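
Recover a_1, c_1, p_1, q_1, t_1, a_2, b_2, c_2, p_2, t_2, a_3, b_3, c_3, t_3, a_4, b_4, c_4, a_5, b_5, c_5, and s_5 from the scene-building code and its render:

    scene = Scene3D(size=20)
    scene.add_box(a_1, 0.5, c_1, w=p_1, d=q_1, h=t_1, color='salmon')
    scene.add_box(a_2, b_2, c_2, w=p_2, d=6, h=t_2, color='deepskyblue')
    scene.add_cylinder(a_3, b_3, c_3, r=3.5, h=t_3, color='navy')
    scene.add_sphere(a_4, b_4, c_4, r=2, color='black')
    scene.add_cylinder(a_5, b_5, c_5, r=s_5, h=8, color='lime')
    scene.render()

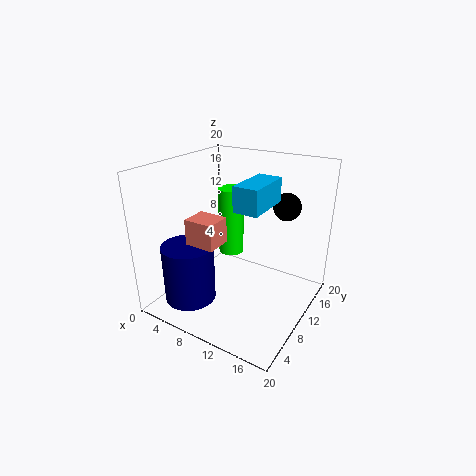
a_1 = 9
c_1 = 13
p_1 = 3.5
q_1 = 3
t_1 = 3
a_2 = 13
b_2 = 4
c_2 = 16.5
p_2 = 3
t_2 = 3
a_3 = 5.5
b_3 = 4.5
c_3 = 2
t_3 = 8
a_4 = 14.5
b_4 = 16
c_4 = 13.5
a_5 = 11.5
b_5 = 6
c_5 = 10.5
s_5 = 1.5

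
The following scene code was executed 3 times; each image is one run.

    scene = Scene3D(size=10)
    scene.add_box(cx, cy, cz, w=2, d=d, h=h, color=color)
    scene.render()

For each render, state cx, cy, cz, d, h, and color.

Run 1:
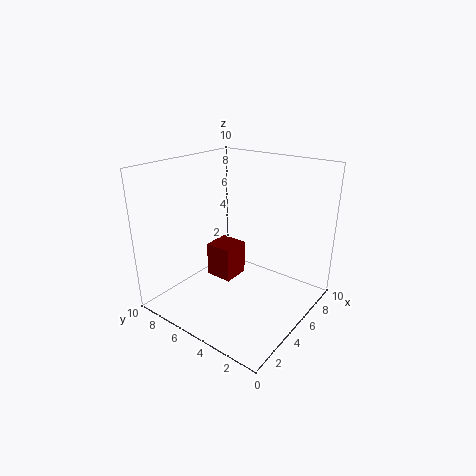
cx = 4.5; cy = 5.5; cz = 1.5; d = 2; h = 2.5; color = 'maroon'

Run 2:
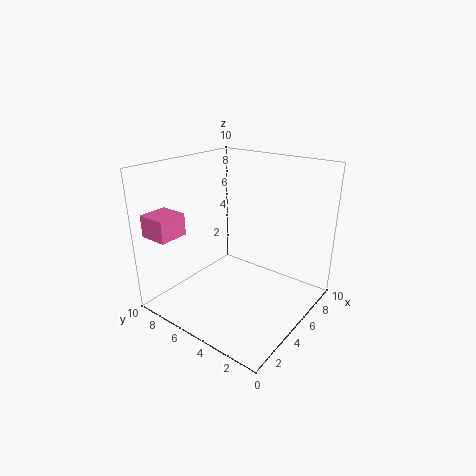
cx = 0.5; cy = 7.5; cz = 5.5; d = 2; h = 1.5; color = 'hotpink'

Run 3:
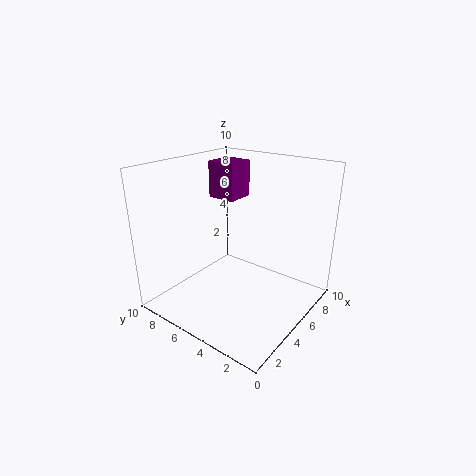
cx = 5; cy = 5.5; cz = 7.5; d = 2; h = 2.5; color = 'purple'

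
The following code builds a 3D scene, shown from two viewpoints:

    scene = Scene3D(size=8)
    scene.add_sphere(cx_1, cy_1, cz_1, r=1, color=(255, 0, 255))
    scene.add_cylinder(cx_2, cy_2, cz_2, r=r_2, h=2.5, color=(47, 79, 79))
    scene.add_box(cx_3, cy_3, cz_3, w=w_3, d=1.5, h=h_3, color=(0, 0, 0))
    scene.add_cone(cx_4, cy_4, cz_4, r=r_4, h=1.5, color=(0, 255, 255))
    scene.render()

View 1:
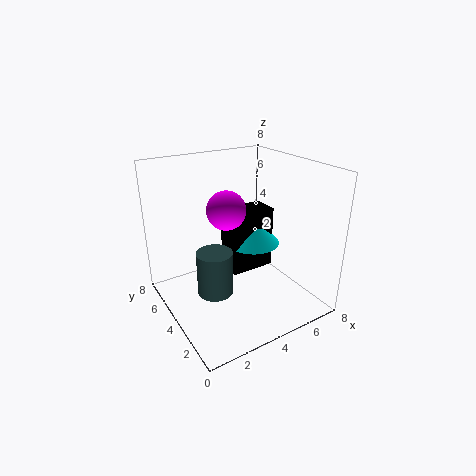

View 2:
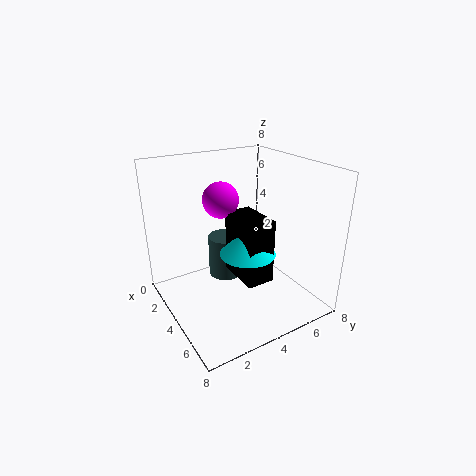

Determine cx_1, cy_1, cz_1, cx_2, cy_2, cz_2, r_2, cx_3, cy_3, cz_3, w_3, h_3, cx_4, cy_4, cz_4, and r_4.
cx_1 = 3, cy_1 = 3.5, cz_1 = 6, cx_2 = 2.5, cy_2 = 4, cz_2 = 1, r_2 = 1, cx_3 = 3.5, cy_3 = 3.5, cz_3 = 2, w_3 = 2.5, h_3 = 3.5, cx_4 = 5, cy_4 = 4, cz_4 = 3.5, r_4 = 1.5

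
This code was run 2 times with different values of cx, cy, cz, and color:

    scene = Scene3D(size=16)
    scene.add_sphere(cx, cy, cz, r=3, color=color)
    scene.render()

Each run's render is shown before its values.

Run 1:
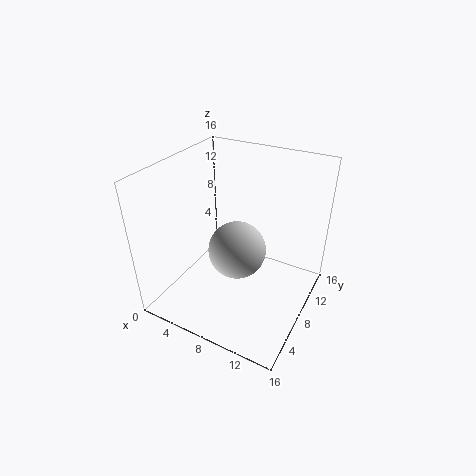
cx = 9, cy = 6, cz = 8, color = 'lightgray'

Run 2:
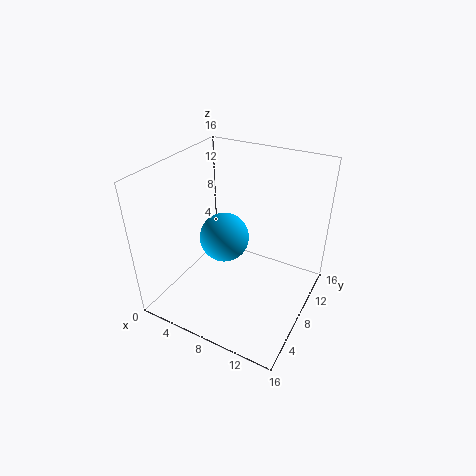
cx = 5, cy = 10, cz = 6, color = 'deepskyblue'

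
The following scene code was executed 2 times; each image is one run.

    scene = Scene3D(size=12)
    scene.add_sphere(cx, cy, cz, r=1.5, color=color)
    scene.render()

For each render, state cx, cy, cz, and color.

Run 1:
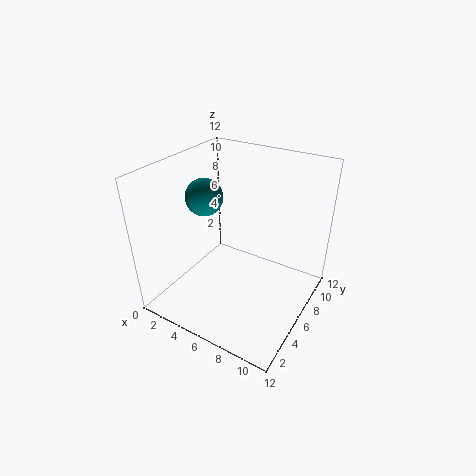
cx = 3.5, cy = 5, cz = 9.5, color = 'teal'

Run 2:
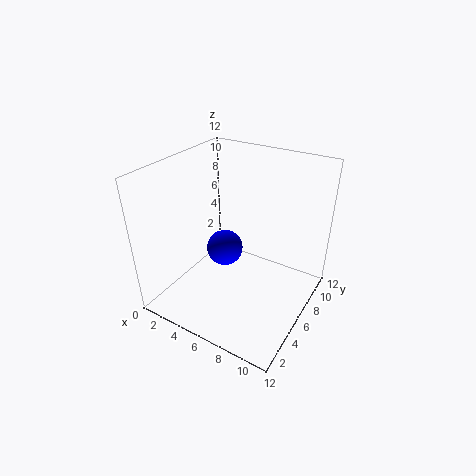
cx = 5, cy = 5.5, cz = 5, color = 'blue'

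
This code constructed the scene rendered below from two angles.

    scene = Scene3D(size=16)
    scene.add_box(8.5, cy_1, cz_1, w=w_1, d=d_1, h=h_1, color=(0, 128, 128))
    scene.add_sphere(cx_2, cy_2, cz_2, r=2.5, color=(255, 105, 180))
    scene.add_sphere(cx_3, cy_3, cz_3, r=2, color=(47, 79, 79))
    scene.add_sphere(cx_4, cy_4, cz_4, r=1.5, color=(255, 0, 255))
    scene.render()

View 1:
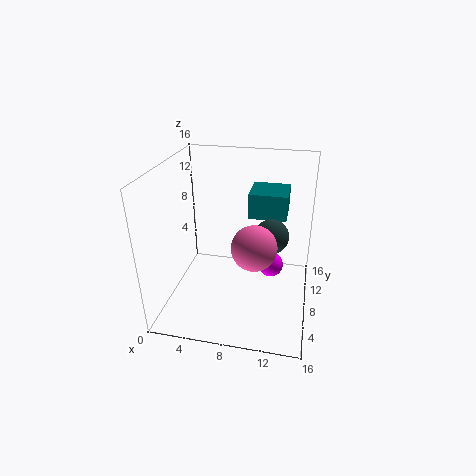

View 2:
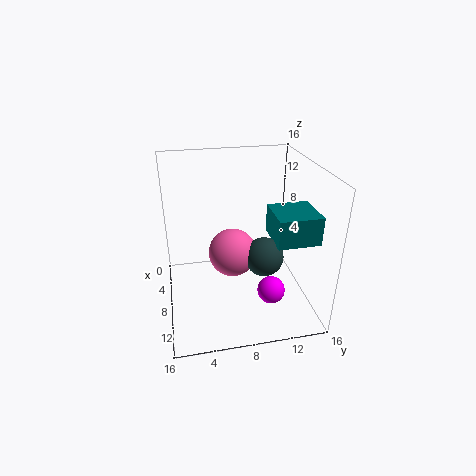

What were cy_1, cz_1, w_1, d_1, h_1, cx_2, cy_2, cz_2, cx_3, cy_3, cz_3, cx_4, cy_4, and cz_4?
cy_1 = 11
cz_1 = 9
w_1 = 4.5
d_1 = 4.5
h_1 = 3
cx_2 = 10
cy_2 = 7
cz_2 = 7.5
cx_3 = 11.5
cy_3 = 10
cz_3 = 7.5
cx_4 = 11.5
cy_4 = 11
cz_4 = 3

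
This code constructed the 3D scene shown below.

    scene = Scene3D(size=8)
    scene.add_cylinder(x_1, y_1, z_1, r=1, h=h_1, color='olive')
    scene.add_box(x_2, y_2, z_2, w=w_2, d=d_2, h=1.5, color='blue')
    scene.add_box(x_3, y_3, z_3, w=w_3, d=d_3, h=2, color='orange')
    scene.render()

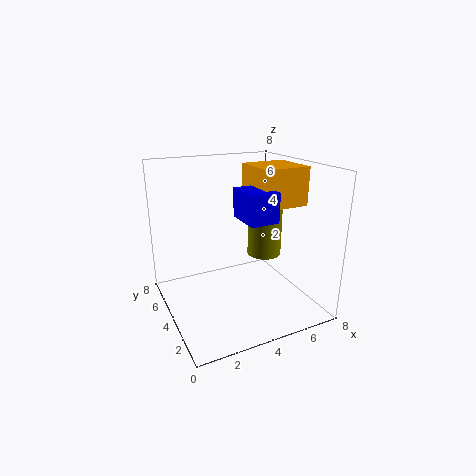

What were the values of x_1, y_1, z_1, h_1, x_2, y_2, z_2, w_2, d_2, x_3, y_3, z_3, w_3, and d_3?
x_1 = 6
y_1 = 4.5
z_1 = 2.5
h_1 = 3
x_2 = 3.5
y_2 = 1.5
z_2 = 5.5
w_2 = 1.5
d_2 = 2
x_3 = 4.5
y_3 = 2
z_3 = 6
w_3 = 2.5
d_3 = 2.5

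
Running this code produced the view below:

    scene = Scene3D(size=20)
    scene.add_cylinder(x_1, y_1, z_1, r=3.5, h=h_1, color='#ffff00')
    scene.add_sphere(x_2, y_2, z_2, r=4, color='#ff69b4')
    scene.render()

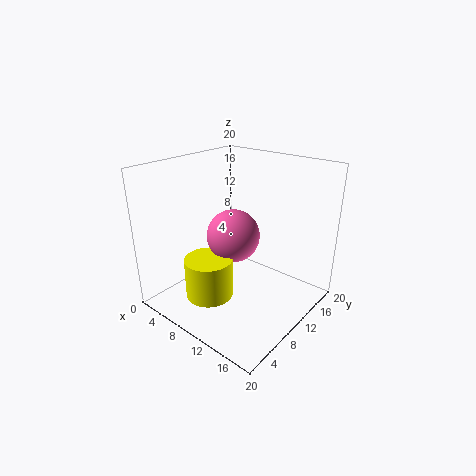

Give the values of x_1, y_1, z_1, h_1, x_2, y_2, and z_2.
x_1 = 6.5; y_1 = 7.5; z_1 = 0.5; h_1 = 6; x_2 = 7; y_2 = 12.5; z_2 = 8.5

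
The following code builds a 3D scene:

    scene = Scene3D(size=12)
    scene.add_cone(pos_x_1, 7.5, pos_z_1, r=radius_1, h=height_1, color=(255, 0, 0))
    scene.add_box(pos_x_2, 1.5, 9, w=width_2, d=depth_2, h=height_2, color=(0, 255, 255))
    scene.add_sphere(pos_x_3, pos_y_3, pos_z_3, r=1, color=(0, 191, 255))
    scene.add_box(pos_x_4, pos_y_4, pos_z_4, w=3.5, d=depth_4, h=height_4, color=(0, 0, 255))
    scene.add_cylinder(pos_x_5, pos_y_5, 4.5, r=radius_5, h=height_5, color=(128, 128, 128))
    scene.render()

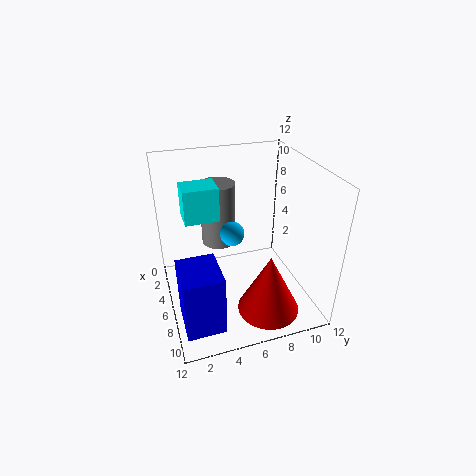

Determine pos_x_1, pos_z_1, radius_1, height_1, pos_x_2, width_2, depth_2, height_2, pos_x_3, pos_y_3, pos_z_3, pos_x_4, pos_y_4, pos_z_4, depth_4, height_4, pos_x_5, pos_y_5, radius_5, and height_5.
pos_x_1 = 9.5
pos_z_1 = 1
radius_1 = 2.5
height_1 = 5
pos_x_2 = 6
width_2 = 2
depth_2 = 2.5
height_2 = 2.5
pos_x_3 = 6
pos_y_3 = 5.5
pos_z_3 = 6.5
pos_x_4 = 7.5
pos_y_4 = 0.5
pos_z_4 = 1
depth_4 = 3
height_4 = 5
pos_x_5 = 3.5
pos_y_5 = 5
radius_5 = 1.5
height_5 = 5.5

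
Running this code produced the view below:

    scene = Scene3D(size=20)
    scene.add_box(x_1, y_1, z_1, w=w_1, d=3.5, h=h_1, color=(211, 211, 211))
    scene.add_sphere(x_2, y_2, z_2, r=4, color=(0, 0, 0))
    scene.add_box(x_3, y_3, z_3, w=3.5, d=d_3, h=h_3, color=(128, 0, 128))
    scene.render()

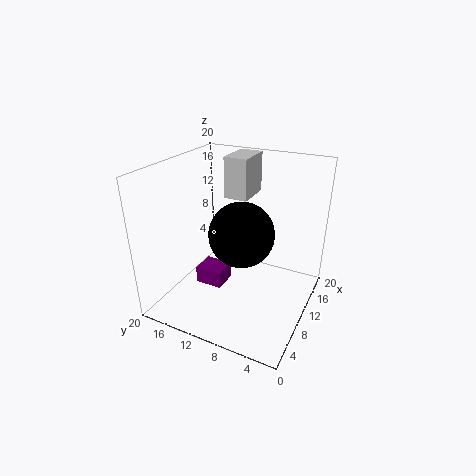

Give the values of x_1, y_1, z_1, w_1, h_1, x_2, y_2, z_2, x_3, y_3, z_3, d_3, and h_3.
x_1 = 13.5
y_1 = 10.5
z_1 = 14
w_1 = 5.5
h_1 = 6
x_2 = 6
y_2 = 7.5
z_2 = 13
x_3 = 8
y_3 = 12
z_3 = 2
d_3 = 4
h_3 = 2.5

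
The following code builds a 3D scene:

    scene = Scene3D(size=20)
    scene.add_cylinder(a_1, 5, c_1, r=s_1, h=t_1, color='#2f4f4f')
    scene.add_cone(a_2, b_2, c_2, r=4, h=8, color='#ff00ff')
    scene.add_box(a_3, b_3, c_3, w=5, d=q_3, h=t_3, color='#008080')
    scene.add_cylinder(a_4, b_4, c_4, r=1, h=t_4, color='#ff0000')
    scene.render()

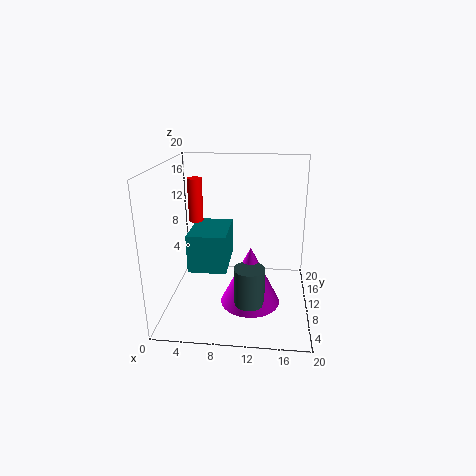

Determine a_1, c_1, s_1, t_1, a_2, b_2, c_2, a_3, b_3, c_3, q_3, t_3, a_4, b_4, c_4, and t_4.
a_1 = 12, c_1 = 3, s_1 = 2, t_1 = 5, a_2 = 12, b_2 = 7, c_2 = 2, a_3 = 4, b_3 = 5, c_3 = 7, q_3 = 7, t_3 = 5, a_4 = 4, b_4 = 11, c_4 = 12, t_4 = 6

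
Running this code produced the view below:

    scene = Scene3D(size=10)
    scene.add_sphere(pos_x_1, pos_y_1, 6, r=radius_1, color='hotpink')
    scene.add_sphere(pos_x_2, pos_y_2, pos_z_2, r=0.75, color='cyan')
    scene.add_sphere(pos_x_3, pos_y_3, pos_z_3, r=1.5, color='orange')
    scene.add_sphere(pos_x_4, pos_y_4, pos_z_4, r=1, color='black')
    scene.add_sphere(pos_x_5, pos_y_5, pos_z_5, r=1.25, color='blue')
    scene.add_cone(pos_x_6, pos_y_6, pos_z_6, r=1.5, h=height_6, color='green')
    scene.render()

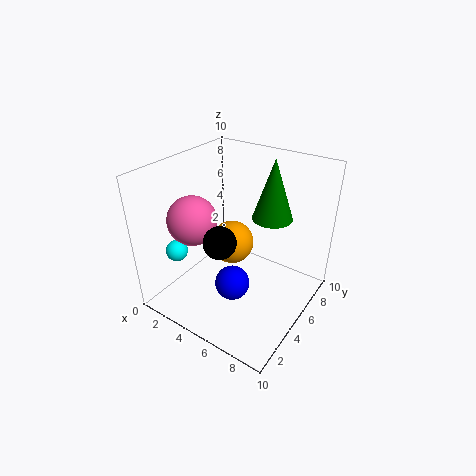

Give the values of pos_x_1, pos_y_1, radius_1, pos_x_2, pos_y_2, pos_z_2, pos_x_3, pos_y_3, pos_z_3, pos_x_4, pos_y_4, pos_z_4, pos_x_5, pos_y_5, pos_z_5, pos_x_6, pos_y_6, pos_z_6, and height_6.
pos_x_1 = 2, pos_y_1 = 3.75, radius_1 = 1.75, pos_x_2 = 1.75, pos_y_2 = 2.25, pos_z_2 = 4.25, pos_x_3 = 4.5, pos_y_3 = 5, pos_z_3 = 4.5, pos_x_4 = 5.75, pos_y_4 = 2, pos_z_4 = 6.5, pos_x_5 = 5, pos_y_5 = 4.25, pos_z_5 = 1.5, pos_x_6 = 6, pos_y_6 = 8, pos_z_6 = 5.5, height_6 = 4.5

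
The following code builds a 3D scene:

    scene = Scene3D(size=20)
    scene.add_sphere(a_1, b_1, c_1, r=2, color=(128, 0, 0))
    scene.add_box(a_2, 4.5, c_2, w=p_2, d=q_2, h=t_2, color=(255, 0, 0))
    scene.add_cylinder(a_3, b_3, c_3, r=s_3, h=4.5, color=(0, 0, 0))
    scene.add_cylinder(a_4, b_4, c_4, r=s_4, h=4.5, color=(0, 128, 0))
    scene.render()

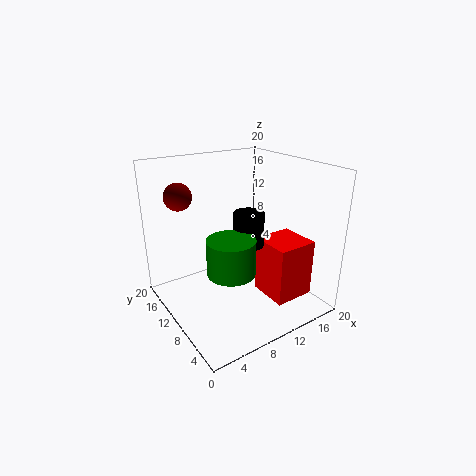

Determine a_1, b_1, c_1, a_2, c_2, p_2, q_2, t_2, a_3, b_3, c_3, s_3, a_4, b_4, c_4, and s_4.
a_1 = 4.5; b_1 = 17; c_1 = 15; a_2 = 13.5; c_2 = 0.5; p_2 = 6; q_2 = 6; t_2 = 8.5; a_3 = 10; b_3 = 7.5; c_3 = 10; s_3 = 2; a_4 = 6; b_4 = 5.5; c_4 = 8; s_4 = 3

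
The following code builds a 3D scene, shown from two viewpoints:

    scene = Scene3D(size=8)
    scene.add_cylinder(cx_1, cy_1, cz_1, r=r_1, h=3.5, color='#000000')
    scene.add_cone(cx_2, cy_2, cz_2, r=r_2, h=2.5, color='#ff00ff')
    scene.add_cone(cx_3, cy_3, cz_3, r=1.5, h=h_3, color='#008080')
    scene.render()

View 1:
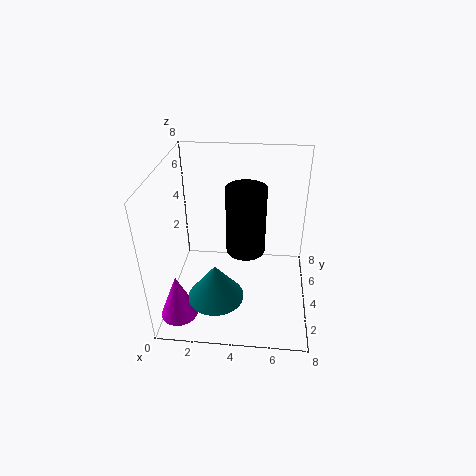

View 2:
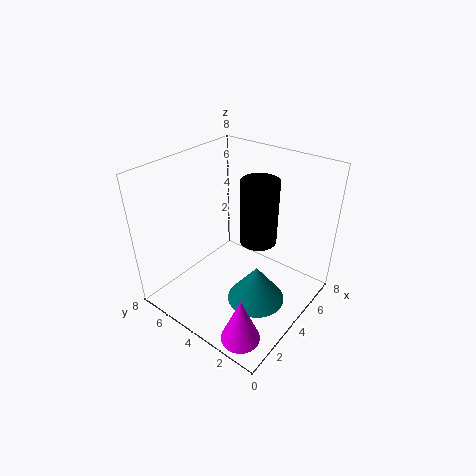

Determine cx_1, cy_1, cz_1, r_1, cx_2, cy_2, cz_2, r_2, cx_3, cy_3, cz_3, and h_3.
cx_1 = 4.5, cy_1 = 3, cz_1 = 4, r_1 = 1, cx_2 = 1, cy_2 = 1.5, cz_2 = 0.5, r_2 = 1, cx_3 = 3, cy_3 = 2, cz_3 = 1.5, h_3 = 2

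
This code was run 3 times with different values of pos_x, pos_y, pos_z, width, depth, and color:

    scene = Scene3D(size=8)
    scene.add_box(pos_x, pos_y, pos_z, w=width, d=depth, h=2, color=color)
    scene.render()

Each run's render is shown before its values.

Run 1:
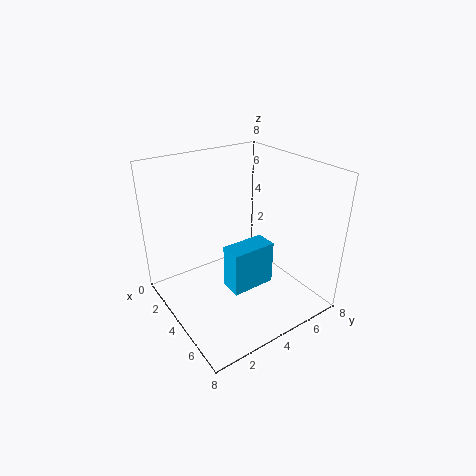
pos_x = 6.5, pos_y = 1.5, pos_z = 3.5, width = 1, depth = 2, color = 'deepskyblue'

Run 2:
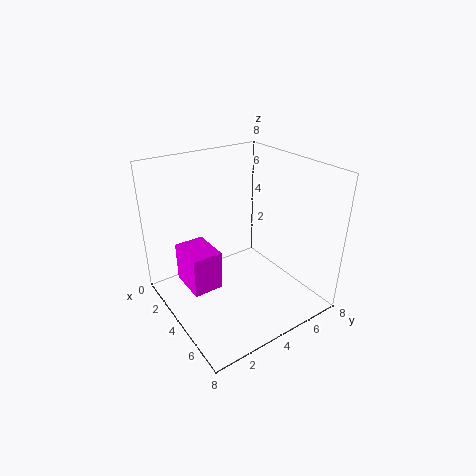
pos_x = 3.5, pos_y = 0.5, pos_z = 2.5, width = 2, depth = 1.5, color = 'magenta'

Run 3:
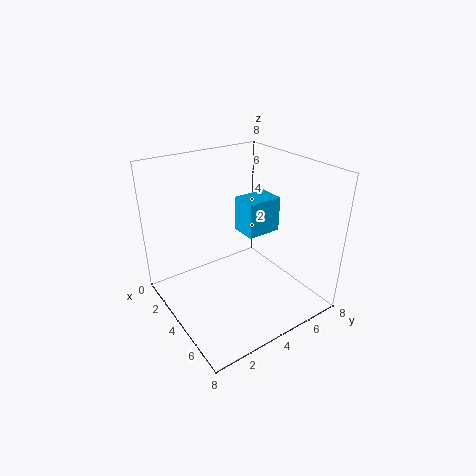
pos_x = 3, pos_y = 4.5, pos_z = 4, width = 1.5, depth = 2, color = 'deepskyblue'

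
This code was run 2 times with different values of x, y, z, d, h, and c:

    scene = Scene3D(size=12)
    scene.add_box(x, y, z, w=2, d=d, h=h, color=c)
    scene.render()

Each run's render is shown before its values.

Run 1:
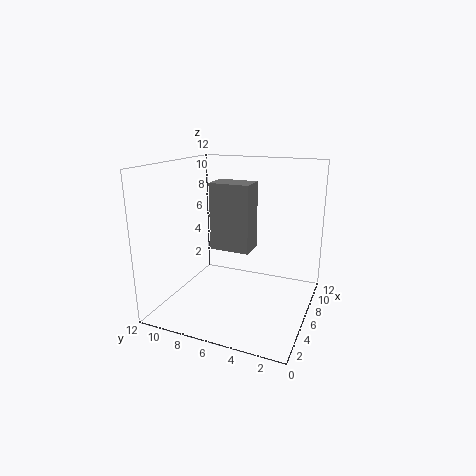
x = 3, y = 4, z = 6, d = 3, h = 5, c = 'gray'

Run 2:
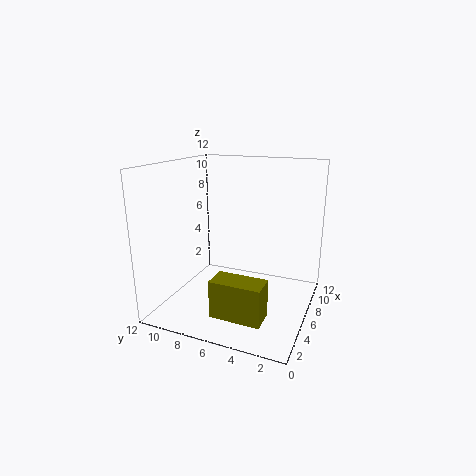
x = 1.5, y = 2.5, z = 1, d = 4, h = 3, c = 'olive'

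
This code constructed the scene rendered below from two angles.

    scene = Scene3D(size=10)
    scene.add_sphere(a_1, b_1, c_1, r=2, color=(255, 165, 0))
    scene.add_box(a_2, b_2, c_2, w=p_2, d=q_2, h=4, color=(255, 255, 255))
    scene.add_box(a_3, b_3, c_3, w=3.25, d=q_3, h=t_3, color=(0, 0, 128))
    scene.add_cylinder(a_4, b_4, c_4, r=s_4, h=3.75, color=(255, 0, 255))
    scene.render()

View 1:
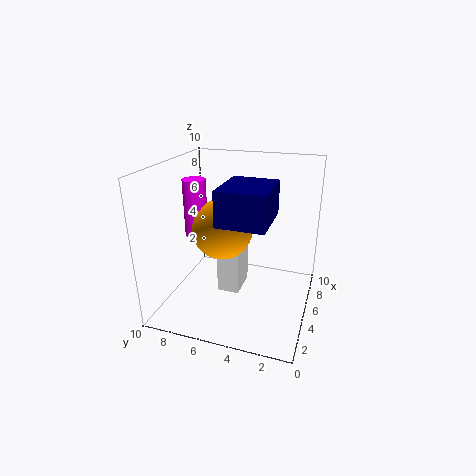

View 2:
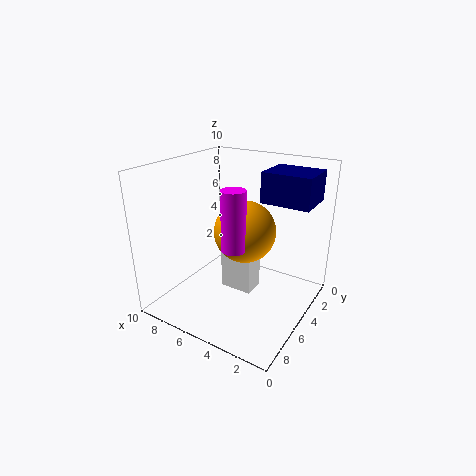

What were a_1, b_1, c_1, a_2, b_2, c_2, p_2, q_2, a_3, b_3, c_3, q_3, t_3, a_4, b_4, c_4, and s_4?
a_1 = 4
b_1 = 5.75
c_1 = 6
a_2 = 3.5
b_2 = 4.5
c_2 = 1.5
p_2 = 2.25
q_2 = 1.5
a_3 = 0.25
b_3 = 2
c_3 = 7.75
q_3 = 2.75
t_3 = 2
a_4 = 3.75
b_4 = 7.5
c_4 = 5.5
s_4 = 0.75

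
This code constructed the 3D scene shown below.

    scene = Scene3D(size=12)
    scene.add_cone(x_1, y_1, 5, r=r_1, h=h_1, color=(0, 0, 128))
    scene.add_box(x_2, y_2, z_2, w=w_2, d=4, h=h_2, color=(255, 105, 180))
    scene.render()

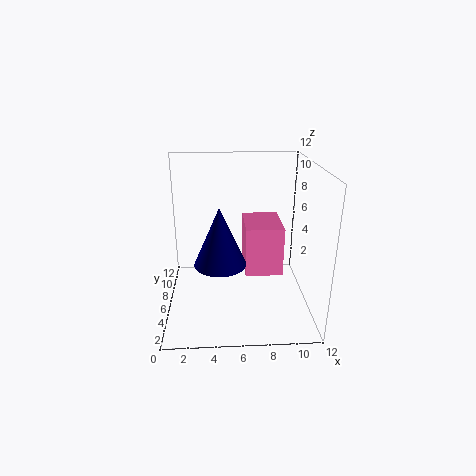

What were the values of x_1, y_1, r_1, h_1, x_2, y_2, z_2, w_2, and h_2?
x_1 = 4.5; y_1 = 3.5; r_1 = 2; h_1 = 4.5; x_2 = 6.5; y_2 = 4; z_2 = 3.5; w_2 = 3; h_2 = 4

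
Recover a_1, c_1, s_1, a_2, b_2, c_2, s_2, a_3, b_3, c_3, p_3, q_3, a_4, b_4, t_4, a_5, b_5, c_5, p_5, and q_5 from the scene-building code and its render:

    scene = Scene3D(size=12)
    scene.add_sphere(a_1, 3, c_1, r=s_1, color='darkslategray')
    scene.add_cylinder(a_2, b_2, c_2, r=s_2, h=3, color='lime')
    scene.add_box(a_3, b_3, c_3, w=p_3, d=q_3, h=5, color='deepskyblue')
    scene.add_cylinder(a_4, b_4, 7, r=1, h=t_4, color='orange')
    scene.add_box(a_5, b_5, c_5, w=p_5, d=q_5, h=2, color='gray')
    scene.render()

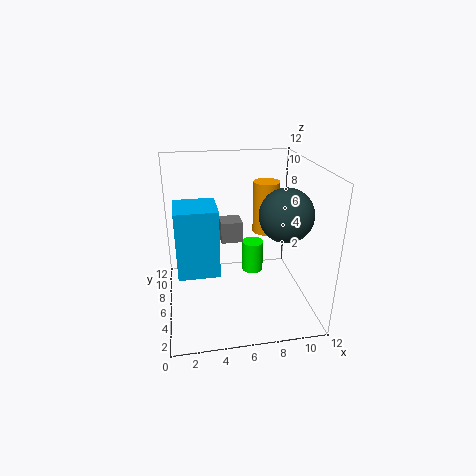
a_1 = 9, c_1 = 9, s_1 = 2, a_2 = 8, b_2 = 9, c_2 = 1, s_2 = 1, a_3 = 1, b_3 = 2, c_3 = 5, p_3 = 3, q_3 = 3, a_4 = 8, b_4 = 5, t_4 = 4, a_5 = 5, b_5 = 9, c_5 = 4, p_5 = 2, q_5 = 2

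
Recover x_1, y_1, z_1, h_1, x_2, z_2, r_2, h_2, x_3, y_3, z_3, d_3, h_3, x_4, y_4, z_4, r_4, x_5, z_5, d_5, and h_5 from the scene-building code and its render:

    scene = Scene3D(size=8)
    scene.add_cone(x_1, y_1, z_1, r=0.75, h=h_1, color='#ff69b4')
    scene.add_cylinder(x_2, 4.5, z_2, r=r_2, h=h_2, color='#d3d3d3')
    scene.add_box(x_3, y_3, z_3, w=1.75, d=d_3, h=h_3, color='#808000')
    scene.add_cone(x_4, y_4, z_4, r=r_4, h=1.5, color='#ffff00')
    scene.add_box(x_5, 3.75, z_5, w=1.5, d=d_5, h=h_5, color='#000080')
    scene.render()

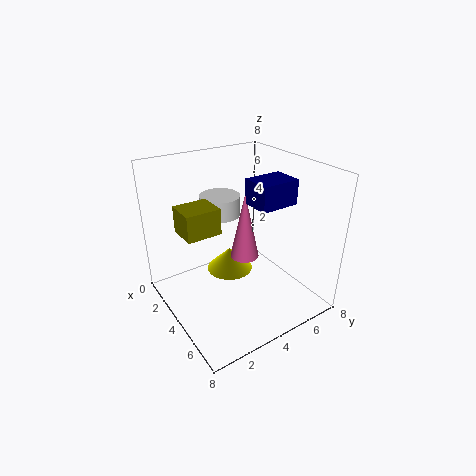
x_1 = 5, y_1 = 3.75, z_1 = 3.5, h_1 = 3.5, x_2 = 1.25, z_2 = 4.25, r_2 = 1.25, h_2 = 1.25, x_3 = 1.75, y_3 = 1.25, z_3 = 4.25, d_3 = 2, h_3 = 1.5, x_4 = 1.5, y_4 = 5, z_4 = 0.25, r_4 = 1.5, x_5 = 5, z_5 = 6.5, d_5 = 2, h_5 = 1.25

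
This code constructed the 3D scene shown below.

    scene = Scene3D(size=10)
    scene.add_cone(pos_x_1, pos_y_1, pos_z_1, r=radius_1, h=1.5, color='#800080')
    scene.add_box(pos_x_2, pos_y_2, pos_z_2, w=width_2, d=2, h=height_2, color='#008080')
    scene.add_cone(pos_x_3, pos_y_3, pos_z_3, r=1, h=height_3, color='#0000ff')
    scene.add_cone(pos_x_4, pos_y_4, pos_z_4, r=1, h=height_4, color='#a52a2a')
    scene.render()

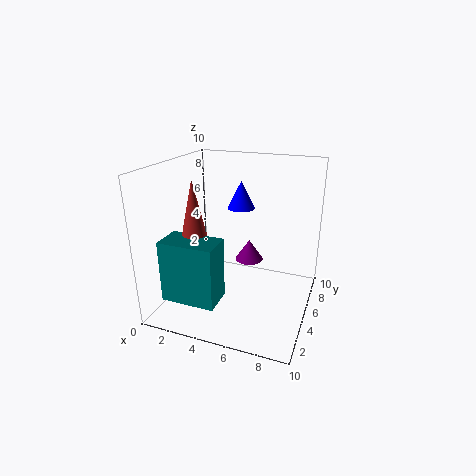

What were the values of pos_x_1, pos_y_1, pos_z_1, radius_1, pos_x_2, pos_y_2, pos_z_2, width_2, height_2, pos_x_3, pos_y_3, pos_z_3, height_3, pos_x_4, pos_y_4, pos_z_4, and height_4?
pos_x_1 = 5.5
pos_y_1 = 6
pos_z_1 = 3
radius_1 = 1
pos_x_2 = 1.5
pos_y_2 = 0.5
pos_z_2 = 2
width_2 = 3.5
height_2 = 4
pos_x_3 = 4.5
pos_y_3 = 7
pos_z_3 = 6.5
height_3 = 2
pos_x_4 = 3
pos_y_4 = 2.5
pos_z_4 = 5
height_4 = 4.5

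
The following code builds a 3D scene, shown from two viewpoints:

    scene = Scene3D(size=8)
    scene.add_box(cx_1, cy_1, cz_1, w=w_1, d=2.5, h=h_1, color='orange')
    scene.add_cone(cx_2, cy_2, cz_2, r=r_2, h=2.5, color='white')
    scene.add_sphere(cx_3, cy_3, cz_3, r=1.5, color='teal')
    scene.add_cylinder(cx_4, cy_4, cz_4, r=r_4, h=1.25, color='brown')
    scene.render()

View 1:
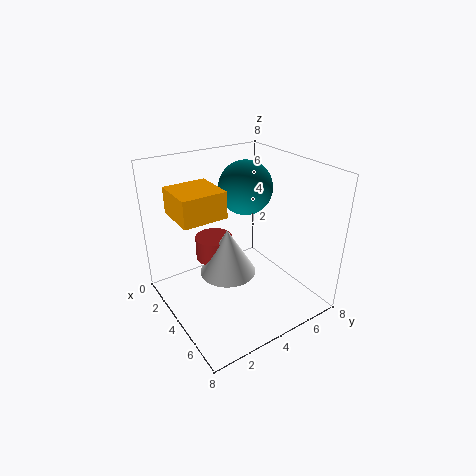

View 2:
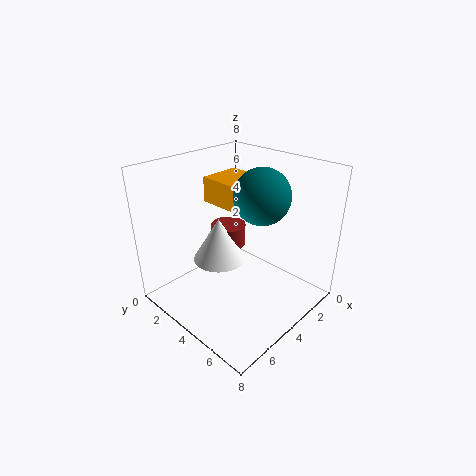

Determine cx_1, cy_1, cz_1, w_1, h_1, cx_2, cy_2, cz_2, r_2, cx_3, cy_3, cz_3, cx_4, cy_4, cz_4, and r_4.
cx_1 = 1.25; cy_1 = 1; cz_1 = 5.25; w_1 = 2.5; h_1 = 1.5; cx_2 = 4.5; cy_2 = 3; cz_2 = 2.5; r_2 = 1.5; cx_3 = 3.25; cy_3 = 5; cz_3 = 6.5; cx_4 = 3.5; cy_4 = 2.75; cz_4 = 3; r_4 = 1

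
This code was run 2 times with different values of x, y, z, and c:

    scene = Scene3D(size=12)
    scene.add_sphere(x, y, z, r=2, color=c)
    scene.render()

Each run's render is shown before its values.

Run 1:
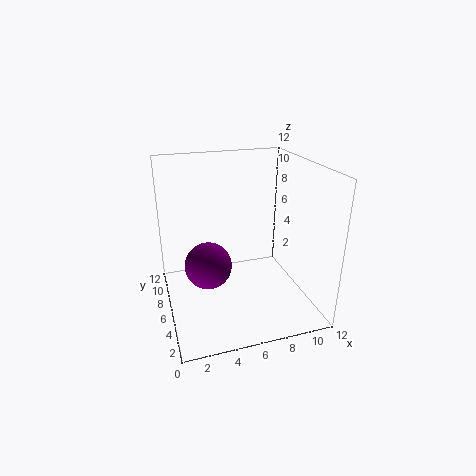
x = 3.5, y = 6.5, z = 3.5, c = 'purple'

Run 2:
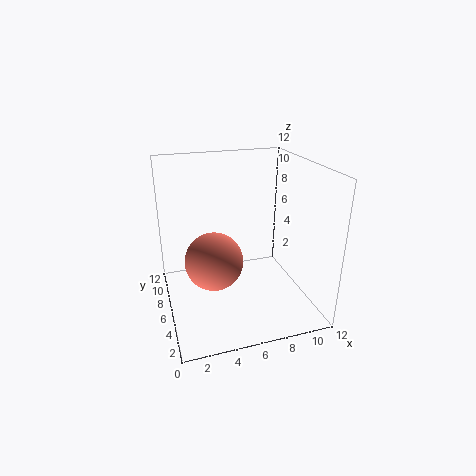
x = 3, y = 2, z = 6.5, c = 'salmon'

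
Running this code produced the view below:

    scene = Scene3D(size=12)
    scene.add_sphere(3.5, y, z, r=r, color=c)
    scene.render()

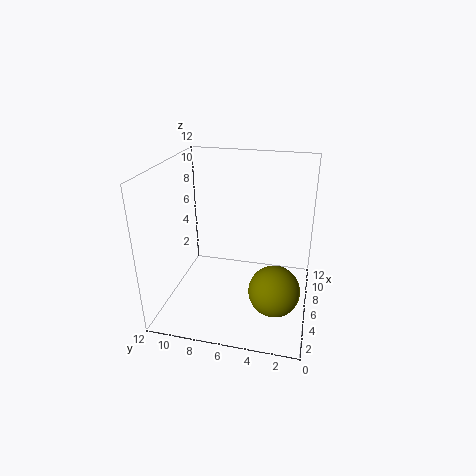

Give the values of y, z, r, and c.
y = 2.5, z = 3, r = 2, c = 'olive'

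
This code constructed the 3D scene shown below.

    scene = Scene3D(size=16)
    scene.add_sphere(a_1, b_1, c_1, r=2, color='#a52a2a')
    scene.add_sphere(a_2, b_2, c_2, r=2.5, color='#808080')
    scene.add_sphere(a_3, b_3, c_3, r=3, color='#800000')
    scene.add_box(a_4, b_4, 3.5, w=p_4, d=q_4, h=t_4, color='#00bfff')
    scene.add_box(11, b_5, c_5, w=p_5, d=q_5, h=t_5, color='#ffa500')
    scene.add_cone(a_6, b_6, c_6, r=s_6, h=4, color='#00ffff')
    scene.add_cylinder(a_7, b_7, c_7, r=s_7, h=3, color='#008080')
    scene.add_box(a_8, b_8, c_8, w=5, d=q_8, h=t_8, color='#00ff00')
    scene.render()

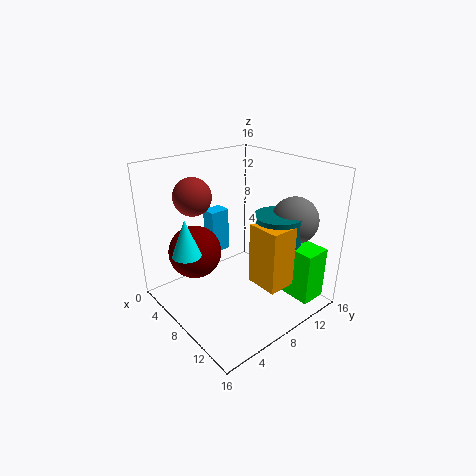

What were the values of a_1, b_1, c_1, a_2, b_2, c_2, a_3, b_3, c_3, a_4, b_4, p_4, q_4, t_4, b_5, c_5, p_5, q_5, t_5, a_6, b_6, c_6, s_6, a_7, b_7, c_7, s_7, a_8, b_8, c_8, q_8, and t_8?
a_1 = 5.5, b_1 = 4, c_1 = 13, a_2 = 12.5, b_2 = 12, c_2 = 10.5, a_3 = 4.5, b_3 = 4.5, c_3 = 6, a_4 = 0.5, b_4 = 8.5, p_4 = 2, q_4 = 2.5, t_4 = 5.5, b_5 = 7, c_5 = 4.5, p_5 = 3.5, q_5 = 3, t_5 = 6.5, a_6 = 7, b_6 = 2, c_6 = 7.5, s_6 = 1.5, a_7 = 12, b_7 = 10, c_7 = 8.5, s_7 = 2.5, a_8 = 10, b_8 = 12, c_8 = 1, q_8 = 3, t_8 = 6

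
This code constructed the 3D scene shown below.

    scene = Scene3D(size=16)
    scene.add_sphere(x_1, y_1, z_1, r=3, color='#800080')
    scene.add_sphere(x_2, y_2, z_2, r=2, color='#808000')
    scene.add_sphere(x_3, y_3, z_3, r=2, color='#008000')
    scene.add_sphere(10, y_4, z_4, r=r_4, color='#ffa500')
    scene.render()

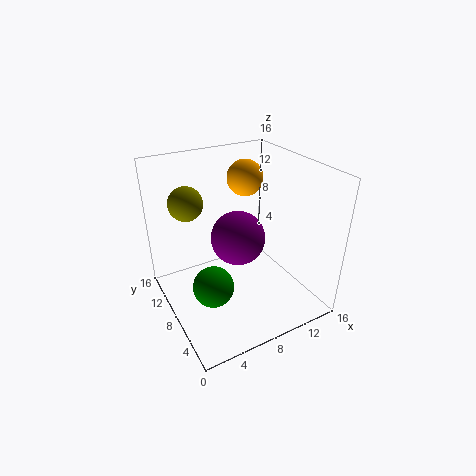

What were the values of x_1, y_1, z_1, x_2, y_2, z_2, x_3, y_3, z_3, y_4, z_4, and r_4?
x_1 = 8; y_1 = 8; z_1 = 8; x_2 = 4; y_2 = 13; z_2 = 11; x_3 = 3; y_3 = 4; z_3 = 6; y_4 = 10; z_4 = 14; r_4 = 2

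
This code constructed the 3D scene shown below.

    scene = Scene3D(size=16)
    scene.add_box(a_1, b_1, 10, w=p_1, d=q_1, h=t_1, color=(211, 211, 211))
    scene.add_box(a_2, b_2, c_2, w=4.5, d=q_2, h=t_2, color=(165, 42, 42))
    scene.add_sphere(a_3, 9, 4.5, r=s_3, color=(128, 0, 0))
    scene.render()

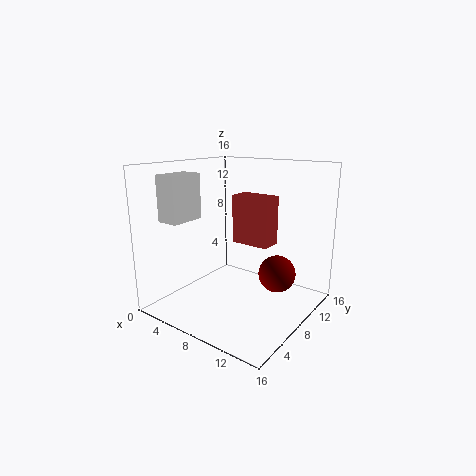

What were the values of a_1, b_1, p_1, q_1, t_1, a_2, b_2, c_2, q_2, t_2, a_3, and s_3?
a_1 = 1.5; b_1 = 2.5; p_1 = 2.5; q_1 = 4; t_1 = 5; a_2 = 6.5; b_2 = 9; c_2 = 7; q_2 = 2.5; t_2 = 5.5; a_3 = 12.5; s_3 = 2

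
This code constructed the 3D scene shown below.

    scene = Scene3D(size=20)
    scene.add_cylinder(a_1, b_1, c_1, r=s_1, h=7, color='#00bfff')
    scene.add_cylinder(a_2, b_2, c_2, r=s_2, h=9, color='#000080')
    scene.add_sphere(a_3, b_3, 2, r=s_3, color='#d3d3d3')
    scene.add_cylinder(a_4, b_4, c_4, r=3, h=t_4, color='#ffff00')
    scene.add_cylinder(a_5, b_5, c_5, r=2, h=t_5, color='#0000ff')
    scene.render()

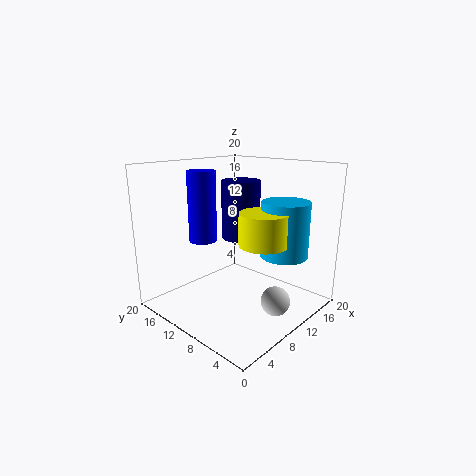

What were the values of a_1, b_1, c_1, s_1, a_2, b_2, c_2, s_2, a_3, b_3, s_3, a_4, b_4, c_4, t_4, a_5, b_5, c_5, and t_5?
a_1 = 11; b_1 = 3; c_1 = 9; s_1 = 3; a_2 = 15; b_2 = 14; c_2 = 8; s_2 = 3; a_3 = 11; b_3 = 4; s_3 = 2; a_4 = 8; b_4 = 4; c_4 = 11; t_4 = 4; a_5 = 8; b_5 = 15; c_5 = 9; t_5 = 10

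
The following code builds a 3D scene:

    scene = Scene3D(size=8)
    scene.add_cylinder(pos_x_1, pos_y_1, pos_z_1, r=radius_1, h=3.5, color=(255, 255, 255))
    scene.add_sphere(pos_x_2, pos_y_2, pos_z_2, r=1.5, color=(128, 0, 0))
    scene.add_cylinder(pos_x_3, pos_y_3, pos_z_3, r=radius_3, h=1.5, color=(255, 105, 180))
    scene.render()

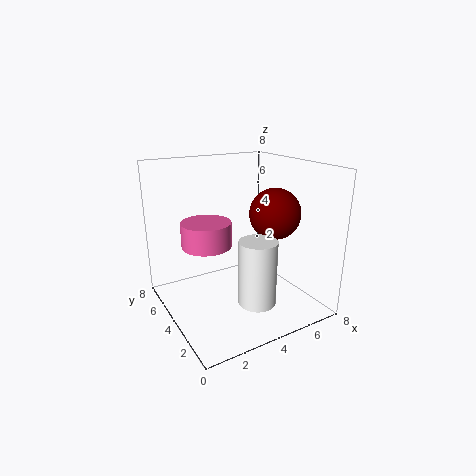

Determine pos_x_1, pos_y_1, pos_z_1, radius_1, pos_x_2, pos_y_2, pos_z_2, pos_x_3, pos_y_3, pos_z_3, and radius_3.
pos_x_1 = 4
pos_y_1 = 2
pos_z_1 = 1
radius_1 = 1
pos_x_2 = 6.5
pos_y_2 = 4
pos_z_2 = 5
pos_x_3 = 3
pos_y_3 = 6
pos_z_3 = 3
radius_3 = 1.5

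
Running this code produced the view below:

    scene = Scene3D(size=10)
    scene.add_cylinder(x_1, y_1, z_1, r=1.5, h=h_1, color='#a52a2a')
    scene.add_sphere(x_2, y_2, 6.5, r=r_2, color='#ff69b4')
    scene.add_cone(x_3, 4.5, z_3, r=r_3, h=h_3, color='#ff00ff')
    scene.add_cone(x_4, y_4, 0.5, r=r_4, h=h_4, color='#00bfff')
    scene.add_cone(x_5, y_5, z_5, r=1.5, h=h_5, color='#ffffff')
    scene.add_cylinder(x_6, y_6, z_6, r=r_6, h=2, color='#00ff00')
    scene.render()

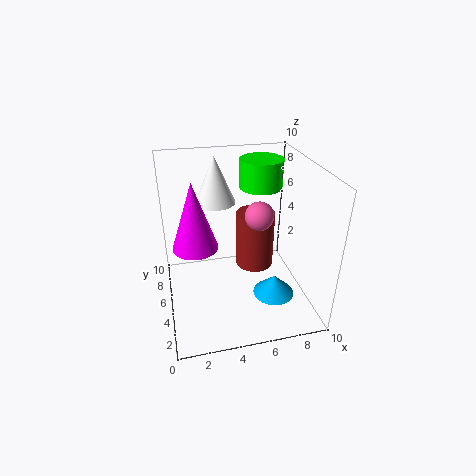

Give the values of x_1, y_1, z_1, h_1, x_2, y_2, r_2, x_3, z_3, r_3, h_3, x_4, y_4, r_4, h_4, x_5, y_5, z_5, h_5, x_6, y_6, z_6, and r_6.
x_1 = 7
y_1 = 7.5
z_1 = 1
h_1 = 4.5
x_2 = 6.5
y_2 = 5
r_2 = 1
x_3 = 2
z_3 = 5
r_3 = 1.5
h_3 = 4.5
x_4 = 7.5
y_4 = 4
r_4 = 1.5
h_4 = 1.5
x_5 = 4
y_5 = 8
z_5 = 6.5
h_5 = 3.5
x_6 = 7
y_6 = 6.5
z_6 = 8
r_6 = 1.5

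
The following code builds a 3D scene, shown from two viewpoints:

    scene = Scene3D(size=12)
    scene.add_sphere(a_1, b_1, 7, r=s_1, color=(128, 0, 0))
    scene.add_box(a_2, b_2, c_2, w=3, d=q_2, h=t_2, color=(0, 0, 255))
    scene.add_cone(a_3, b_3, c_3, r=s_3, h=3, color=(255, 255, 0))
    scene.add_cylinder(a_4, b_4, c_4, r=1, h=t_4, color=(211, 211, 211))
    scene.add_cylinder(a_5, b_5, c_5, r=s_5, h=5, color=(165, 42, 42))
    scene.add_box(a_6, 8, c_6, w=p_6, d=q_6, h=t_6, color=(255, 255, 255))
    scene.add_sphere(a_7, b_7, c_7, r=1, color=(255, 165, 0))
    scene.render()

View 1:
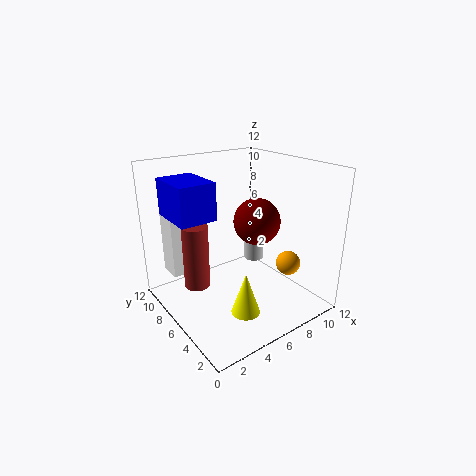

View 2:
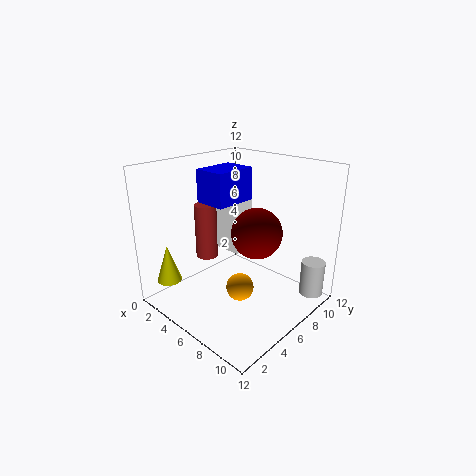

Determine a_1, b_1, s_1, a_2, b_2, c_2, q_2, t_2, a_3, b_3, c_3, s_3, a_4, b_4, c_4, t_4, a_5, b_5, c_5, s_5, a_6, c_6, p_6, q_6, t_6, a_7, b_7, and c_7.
a_1 = 8
b_1 = 6
s_1 = 2
a_2 = 1
b_2 = 6
c_2 = 8
q_2 = 4
t_2 = 3
a_3 = 3
b_3 = 1
c_3 = 3
s_3 = 1
a_4 = 11
b_4 = 10
c_4 = 1
t_4 = 3
a_5 = 2
b_5 = 6
c_5 = 3
s_5 = 1
a_6 = 1
c_6 = 3
p_6 = 3
q_6 = 2
t_6 = 5
a_7 = 9
b_7 = 3
c_7 = 4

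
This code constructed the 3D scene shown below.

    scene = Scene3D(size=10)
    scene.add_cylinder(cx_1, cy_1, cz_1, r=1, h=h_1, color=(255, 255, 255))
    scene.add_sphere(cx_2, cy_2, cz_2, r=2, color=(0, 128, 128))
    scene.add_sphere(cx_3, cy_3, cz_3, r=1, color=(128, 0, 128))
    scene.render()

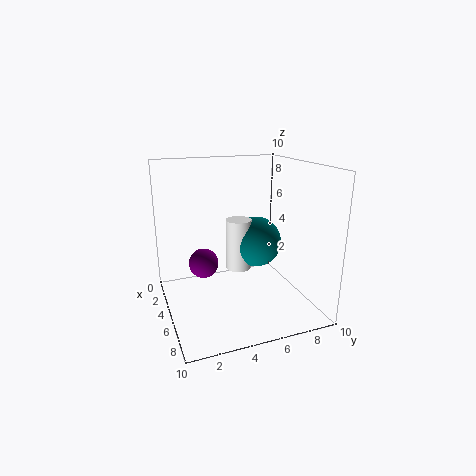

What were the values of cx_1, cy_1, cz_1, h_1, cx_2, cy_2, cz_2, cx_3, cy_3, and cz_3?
cx_1 = 2.5, cy_1 = 6, cz_1 = 1.5, h_1 = 4, cx_2 = 2.5, cy_2 = 7.5, cz_2 = 3.5, cx_3 = 5, cy_3 = 2.5, cz_3 = 3.5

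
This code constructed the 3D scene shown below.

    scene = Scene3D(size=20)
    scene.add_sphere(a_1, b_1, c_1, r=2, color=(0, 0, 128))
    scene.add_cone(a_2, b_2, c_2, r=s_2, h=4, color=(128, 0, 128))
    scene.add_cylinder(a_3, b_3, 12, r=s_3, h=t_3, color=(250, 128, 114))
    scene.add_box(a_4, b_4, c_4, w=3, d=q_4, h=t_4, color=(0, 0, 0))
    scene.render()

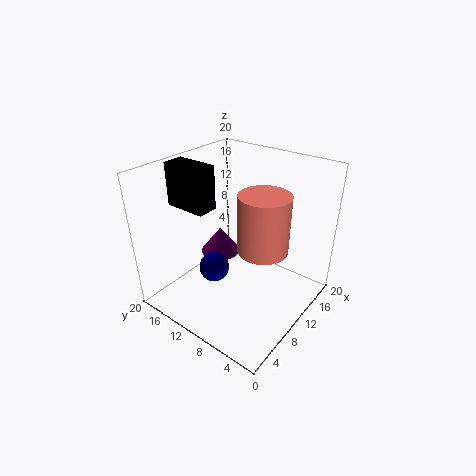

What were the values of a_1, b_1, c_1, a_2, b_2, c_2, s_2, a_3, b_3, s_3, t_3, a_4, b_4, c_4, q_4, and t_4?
a_1 = 6; b_1 = 11; c_1 = 7; a_2 = 12; b_2 = 15; c_2 = 5; s_2 = 3; a_3 = 7; b_3 = 4; s_3 = 3; t_3 = 7; a_4 = 6; b_4 = 13; c_4 = 14; q_4 = 6; t_4 = 6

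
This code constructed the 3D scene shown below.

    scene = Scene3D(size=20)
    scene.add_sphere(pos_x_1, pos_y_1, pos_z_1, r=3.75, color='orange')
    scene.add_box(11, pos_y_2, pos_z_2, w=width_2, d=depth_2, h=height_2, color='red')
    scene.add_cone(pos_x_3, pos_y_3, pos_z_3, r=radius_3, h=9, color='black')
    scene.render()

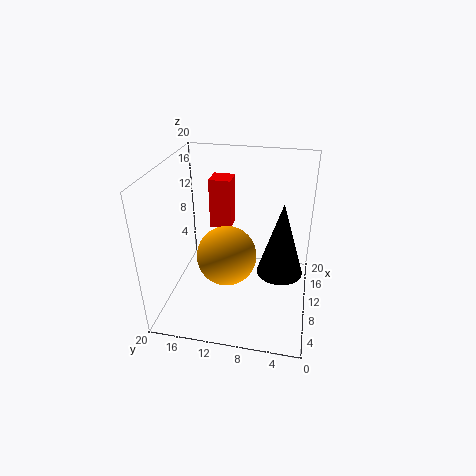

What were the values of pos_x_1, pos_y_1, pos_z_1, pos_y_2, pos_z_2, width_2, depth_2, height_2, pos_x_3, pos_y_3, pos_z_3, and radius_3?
pos_x_1 = 5.5
pos_y_1 = 10.5
pos_z_1 = 10
pos_y_2 = 11.25
pos_z_2 = 10.75
width_2 = 3
depth_2 = 3
height_2 = 7
pos_x_3 = 5
pos_y_3 = 3.75
pos_z_3 = 9
radius_3 = 2.75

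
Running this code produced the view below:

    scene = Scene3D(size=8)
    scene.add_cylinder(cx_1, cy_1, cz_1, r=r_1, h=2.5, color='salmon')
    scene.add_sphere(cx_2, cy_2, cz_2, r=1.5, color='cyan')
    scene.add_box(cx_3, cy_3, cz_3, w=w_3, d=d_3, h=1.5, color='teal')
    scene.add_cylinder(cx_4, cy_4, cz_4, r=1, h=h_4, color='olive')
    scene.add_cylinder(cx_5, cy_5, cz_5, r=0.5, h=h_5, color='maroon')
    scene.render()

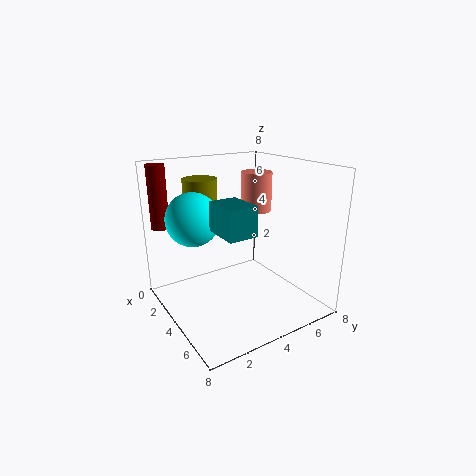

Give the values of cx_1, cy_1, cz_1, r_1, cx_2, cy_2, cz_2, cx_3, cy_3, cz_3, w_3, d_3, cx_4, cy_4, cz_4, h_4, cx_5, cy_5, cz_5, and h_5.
cx_1 = 1.5, cy_1 = 7, cz_1 = 4.5, r_1 = 1, cx_2 = 2.5, cy_2 = 2, cz_2 = 5, cx_3 = 4.5, cy_3 = 2, cz_3 = 5, w_3 = 2, d_3 = 1.5, cx_4 = 1.5, cy_4 = 3, cz_4 = 5.5, h_4 = 1.5, cx_5 = 1.5, cy_5 = 0.5, cz_5 = 4.5, h_5 = 3.5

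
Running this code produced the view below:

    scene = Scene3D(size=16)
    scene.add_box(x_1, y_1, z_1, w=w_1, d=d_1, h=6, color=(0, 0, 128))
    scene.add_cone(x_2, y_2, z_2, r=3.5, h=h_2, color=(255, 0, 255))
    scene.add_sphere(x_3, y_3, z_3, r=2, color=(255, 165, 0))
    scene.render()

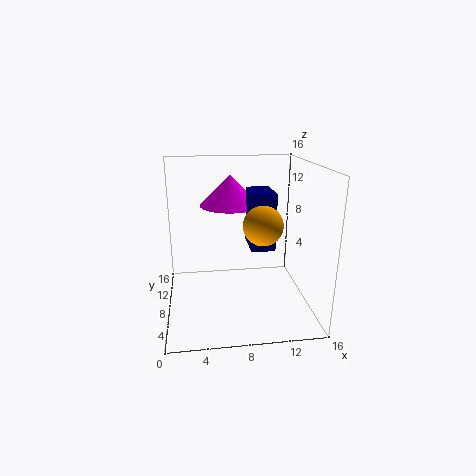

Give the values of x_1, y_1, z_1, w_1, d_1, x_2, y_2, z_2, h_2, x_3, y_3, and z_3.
x_1 = 9
y_1 = 5
z_1 = 7.5
w_1 = 2.5
d_1 = 4
x_2 = 7.5
y_2 = 11
z_2 = 11
h_2 = 3.5
x_3 = 10
y_3 = 4.5
z_3 = 10.5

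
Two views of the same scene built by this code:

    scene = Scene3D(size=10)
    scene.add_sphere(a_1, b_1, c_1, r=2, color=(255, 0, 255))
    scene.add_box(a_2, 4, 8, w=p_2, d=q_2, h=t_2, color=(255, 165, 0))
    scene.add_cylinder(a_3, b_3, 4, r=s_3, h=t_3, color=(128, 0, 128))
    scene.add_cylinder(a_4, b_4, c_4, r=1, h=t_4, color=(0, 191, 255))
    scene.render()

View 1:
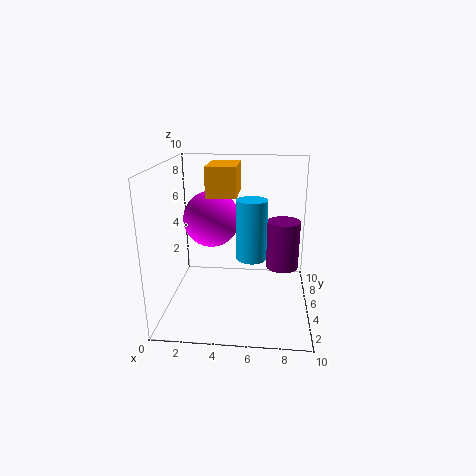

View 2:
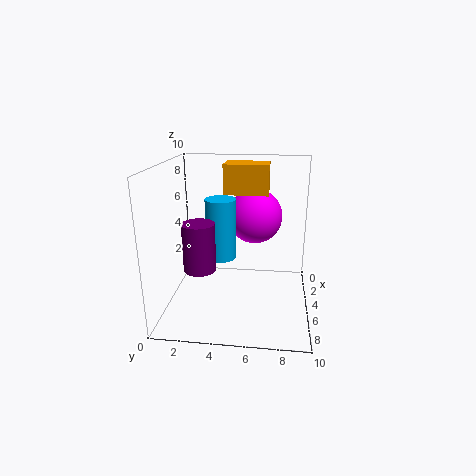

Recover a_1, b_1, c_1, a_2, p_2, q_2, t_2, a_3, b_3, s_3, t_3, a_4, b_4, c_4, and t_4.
a_1 = 3
b_1 = 6
c_1 = 6
a_2 = 3
p_2 = 2
q_2 = 3
t_2 = 2
a_3 = 8
b_3 = 3
s_3 = 1
t_3 = 3
a_4 = 6
b_4 = 4
c_4 = 4
t_4 = 4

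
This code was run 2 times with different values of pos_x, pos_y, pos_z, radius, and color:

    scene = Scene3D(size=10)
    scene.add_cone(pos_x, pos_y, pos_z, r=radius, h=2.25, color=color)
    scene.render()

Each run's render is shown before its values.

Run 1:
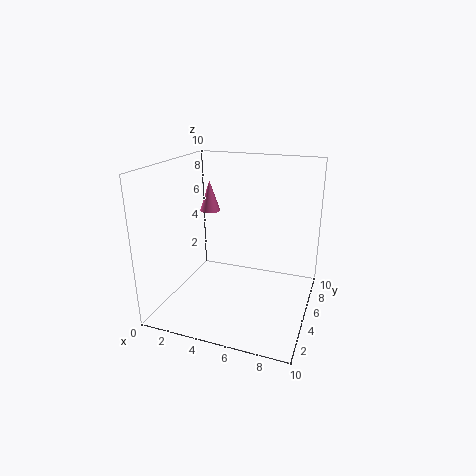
pos_x = 2.25
pos_y = 6.5
pos_z = 6.25
radius = 0.75
color = 'hotpink'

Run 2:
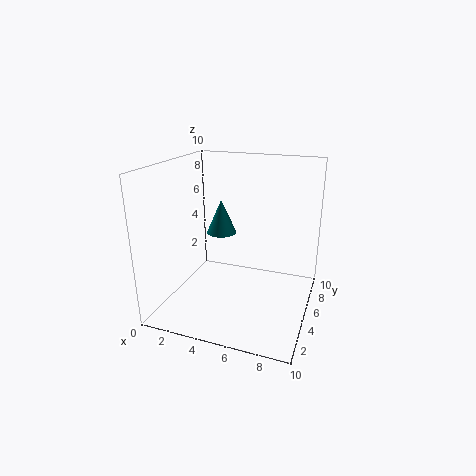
pos_x = 4
pos_y = 4.5
pos_z = 5.5
radius = 1
color = 'teal'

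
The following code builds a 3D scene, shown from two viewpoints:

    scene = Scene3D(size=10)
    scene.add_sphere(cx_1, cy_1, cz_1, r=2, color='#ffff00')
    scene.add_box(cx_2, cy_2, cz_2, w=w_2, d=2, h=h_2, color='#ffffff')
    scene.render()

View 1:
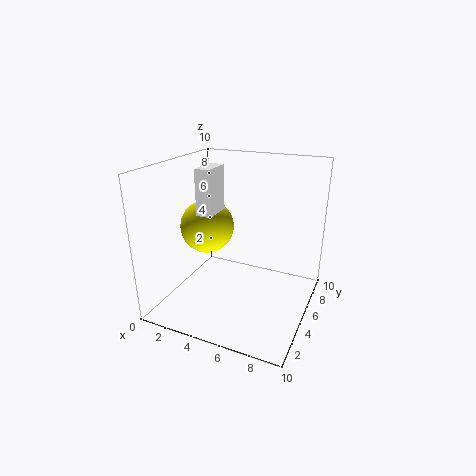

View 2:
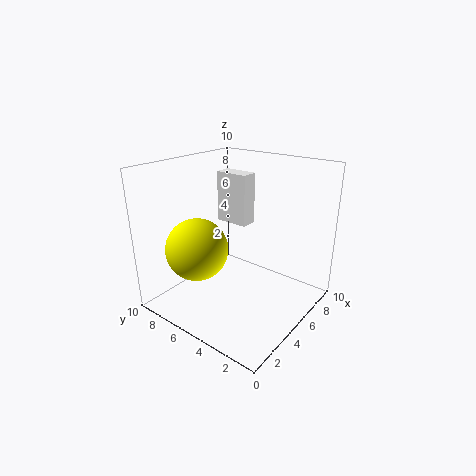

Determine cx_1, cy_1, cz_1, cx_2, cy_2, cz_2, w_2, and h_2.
cx_1 = 2
cy_1 = 6
cz_1 = 5
cx_2 = 3
cy_2 = 3
cz_2 = 7
w_2 = 1
h_2 = 3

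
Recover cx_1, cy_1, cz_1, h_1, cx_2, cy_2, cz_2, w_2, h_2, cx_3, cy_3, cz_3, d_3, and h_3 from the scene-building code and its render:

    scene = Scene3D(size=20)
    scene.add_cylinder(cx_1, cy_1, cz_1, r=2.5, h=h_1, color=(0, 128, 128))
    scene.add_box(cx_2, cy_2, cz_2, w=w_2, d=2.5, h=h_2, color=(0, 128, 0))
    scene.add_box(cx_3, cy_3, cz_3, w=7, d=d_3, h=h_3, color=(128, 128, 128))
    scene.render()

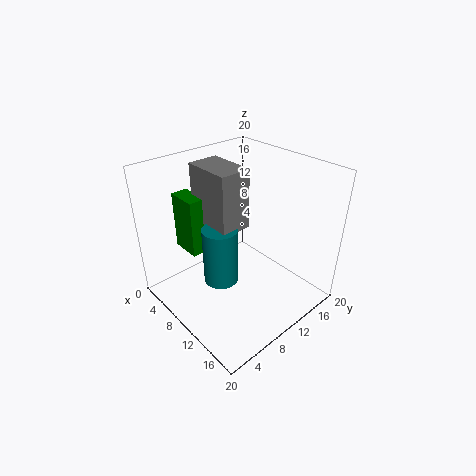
cx_1 = 8.5
cy_1 = 8
cz_1 = 3
h_1 = 8.5
cx_2 = 1
cy_2 = 5.5
cz_2 = 6.5
w_2 = 4.5
h_2 = 8.5
cx_3 = 3
cy_3 = 7.5
cz_3 = 11
d_3 = 4.5
h_3 = 8.5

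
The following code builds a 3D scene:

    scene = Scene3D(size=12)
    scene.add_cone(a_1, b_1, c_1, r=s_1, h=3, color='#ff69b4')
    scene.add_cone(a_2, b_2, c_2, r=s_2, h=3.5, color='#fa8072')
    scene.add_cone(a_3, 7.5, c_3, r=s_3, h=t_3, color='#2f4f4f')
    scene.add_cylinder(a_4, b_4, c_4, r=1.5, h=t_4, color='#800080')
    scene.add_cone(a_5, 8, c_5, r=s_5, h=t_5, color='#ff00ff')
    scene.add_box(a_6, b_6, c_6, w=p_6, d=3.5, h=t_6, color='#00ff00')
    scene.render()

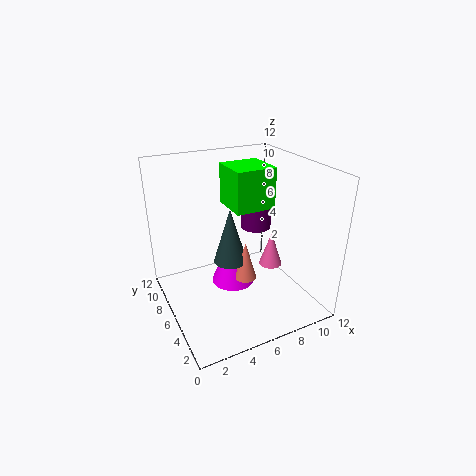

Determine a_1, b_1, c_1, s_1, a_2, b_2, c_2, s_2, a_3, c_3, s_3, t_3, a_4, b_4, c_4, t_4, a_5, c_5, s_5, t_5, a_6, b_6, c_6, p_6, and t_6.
a_1 = 9, b_1 = 5.5, c_1 = 3, s_1 = 1, a_2 = 7, b_2 = 6.5, c_2 = 1.5, s_2 = 1, a_3 = 6, c_3 = 3, s_3 = 1.5, t_3 = 5, a_4 = 10, b_4 = 10, c_4 = 4.5, t_4 = 4.5, a_5 = 6.5, c_5 = 0.5, s_5 = 2, t_5 = 5, a_6 = 6, b_6 = 6, c_6 = 8, p_6 = 3.5, t_6 = 3.5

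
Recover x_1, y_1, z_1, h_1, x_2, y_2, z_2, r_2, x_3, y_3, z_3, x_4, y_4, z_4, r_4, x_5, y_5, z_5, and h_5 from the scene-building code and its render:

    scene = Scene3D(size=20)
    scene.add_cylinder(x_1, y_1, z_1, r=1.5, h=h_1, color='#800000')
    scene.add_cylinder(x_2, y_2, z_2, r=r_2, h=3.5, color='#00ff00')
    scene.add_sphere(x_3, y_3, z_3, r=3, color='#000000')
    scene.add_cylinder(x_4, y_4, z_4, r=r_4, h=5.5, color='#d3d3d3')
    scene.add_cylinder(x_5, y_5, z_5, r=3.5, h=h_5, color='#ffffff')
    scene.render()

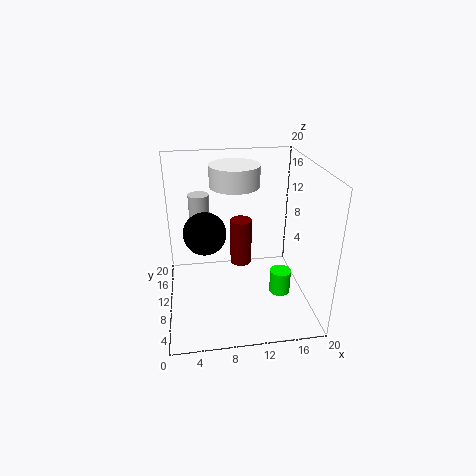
x_1 = 10.5
y_1 = 10.5
z_1 = 6
h_1 = 6.5
x_2 = 16
y_2 = 8.5
z_2 = 1.5
r_2 = 1.5
x_3 = 5.5
y_3 = 11
z_3 = 10.5
x_4 = 5
y_4 = 14.5
z_4 = 9.5
r_4 = 1.5
x_5 = 10
y_5 = 13
z_5 = 16.5
h_5 = 3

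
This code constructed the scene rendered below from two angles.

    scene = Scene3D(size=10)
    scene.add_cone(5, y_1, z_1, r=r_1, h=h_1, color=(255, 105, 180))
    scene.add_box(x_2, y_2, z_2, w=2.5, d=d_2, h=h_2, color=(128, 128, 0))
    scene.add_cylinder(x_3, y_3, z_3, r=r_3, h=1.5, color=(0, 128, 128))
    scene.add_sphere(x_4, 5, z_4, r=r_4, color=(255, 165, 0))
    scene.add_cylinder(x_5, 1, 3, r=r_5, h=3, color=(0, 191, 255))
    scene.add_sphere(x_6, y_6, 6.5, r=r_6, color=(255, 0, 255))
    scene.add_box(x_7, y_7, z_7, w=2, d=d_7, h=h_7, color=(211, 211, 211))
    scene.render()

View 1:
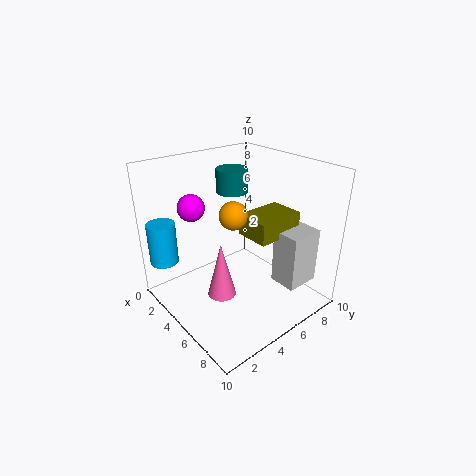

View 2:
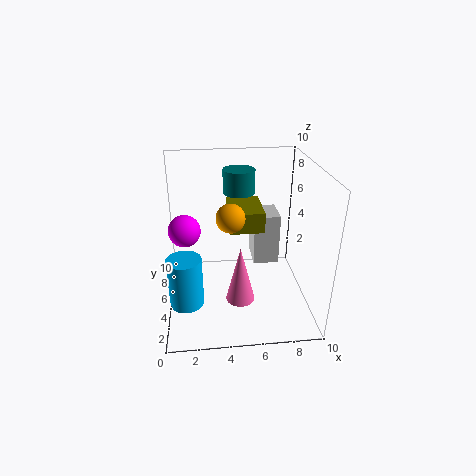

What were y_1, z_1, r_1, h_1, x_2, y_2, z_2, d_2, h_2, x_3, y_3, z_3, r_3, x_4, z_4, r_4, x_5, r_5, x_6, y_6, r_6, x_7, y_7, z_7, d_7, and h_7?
y_1 = 3.5, z_1 = 1, r_1 = 1, h_1 = 4, x_2 = 4.5, y_2 = 5.5, z_2 = 5, d_2 = 3.5, h_2 = 1.5, x_3 = 5, y_3 = 4.5, z_3 = 8.5, r_3 = 1, x_4 = 4.5, z_4 = 6.5, r_4 = 1, x_5 = 1.5, r_5 = 1, x_6 = 1.5, y_6 = 3.5, r_6 = 1, x_7 = 6.5, y_7 = 7, z_7 = 1.5, d_7 = 2.5, h_7 = 4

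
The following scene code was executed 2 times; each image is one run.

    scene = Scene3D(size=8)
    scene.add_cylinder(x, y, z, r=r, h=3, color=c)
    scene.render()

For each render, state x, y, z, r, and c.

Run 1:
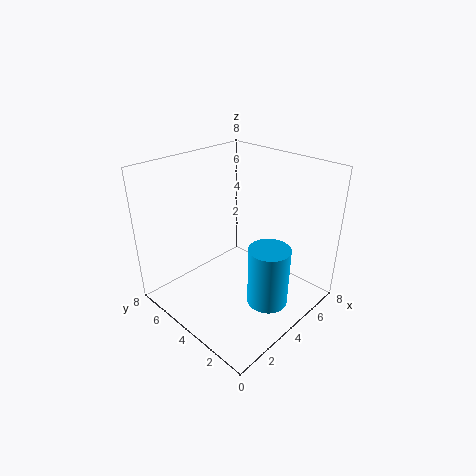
x = 3, y = 1, z = 2, r = 1, c = 'deepskyblue'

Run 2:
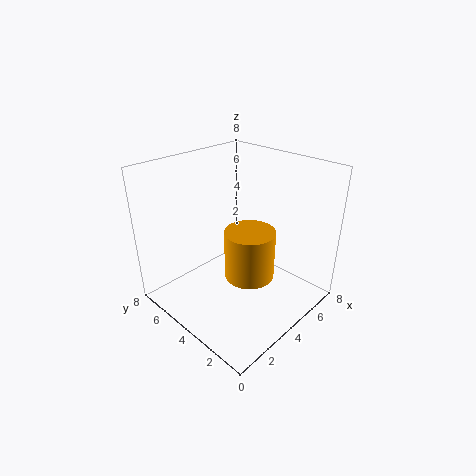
x = 5, y = 4, z = 1, r = 1.5, c = 'orange'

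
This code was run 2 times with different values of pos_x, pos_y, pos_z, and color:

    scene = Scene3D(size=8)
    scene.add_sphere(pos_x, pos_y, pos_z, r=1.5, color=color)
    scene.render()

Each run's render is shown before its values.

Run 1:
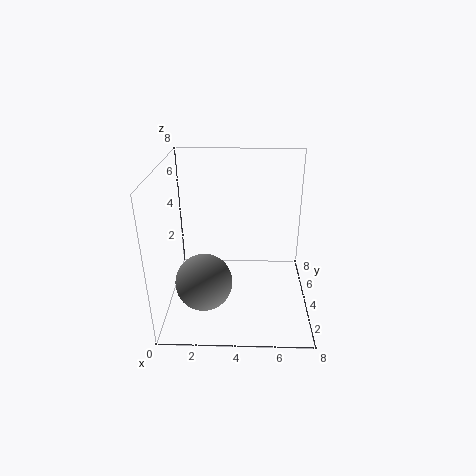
pos_x = 2.25
pos_y = 2.25
pos_z = 2.25
color = 'gray'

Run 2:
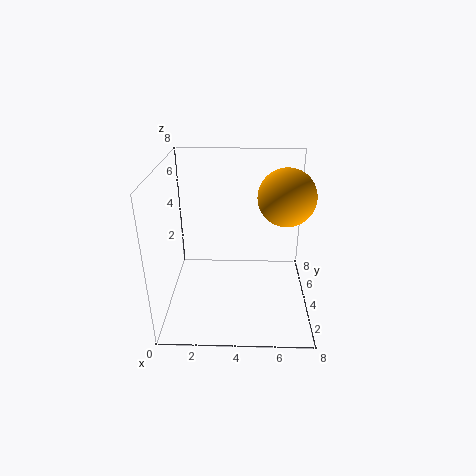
pos_x = 6.5
pos_y = 3.75
pos_z = 6.5
color = 'orange'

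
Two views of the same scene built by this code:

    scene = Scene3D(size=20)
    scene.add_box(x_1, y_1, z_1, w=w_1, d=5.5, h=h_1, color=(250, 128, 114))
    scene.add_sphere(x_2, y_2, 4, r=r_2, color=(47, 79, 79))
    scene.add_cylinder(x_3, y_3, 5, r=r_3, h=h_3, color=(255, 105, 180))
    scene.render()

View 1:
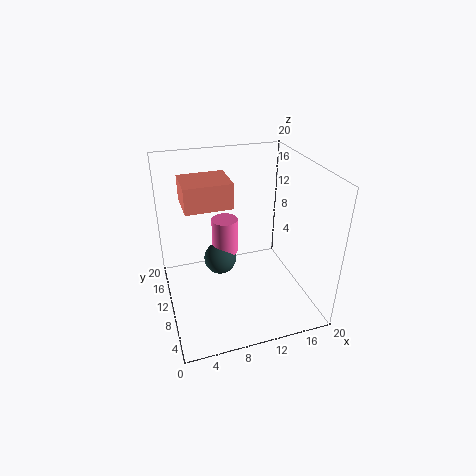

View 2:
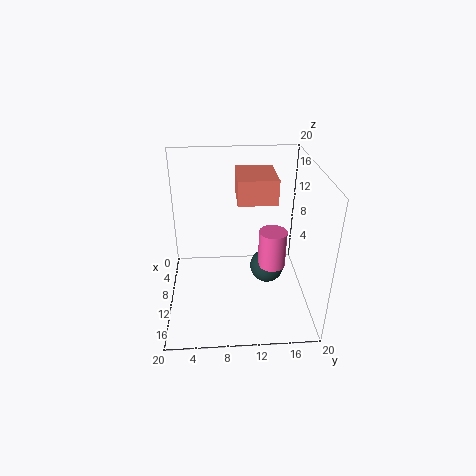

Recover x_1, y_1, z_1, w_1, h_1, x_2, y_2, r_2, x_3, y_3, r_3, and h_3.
x_1 = 3
y_1 = 10
z_1 = 14.5
w_1 = 6.5
h_1 = 3.5
x_2 = 8.5
y_2 = 14.5
r_2 = 2.5
x_3 = 9.5
y_3 = 15
r_3 = 2
h_3 = 5.5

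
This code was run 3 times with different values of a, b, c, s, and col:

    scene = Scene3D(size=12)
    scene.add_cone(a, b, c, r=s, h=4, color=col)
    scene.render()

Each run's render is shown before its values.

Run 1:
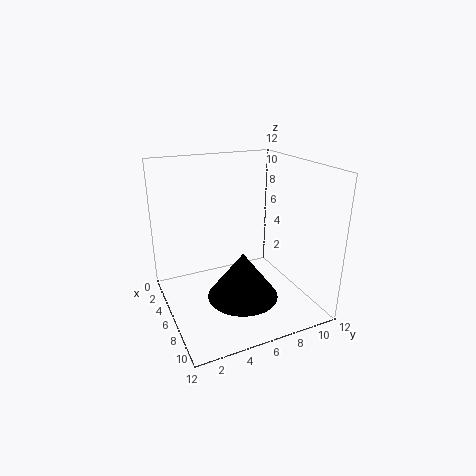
a = 7
b = 6
c = 1
s = 3
col = 'black'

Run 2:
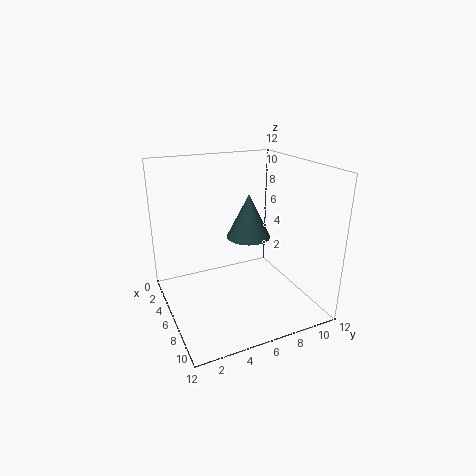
a = 4
b = 8
c = 5
s = 2
col = 'darkslategray'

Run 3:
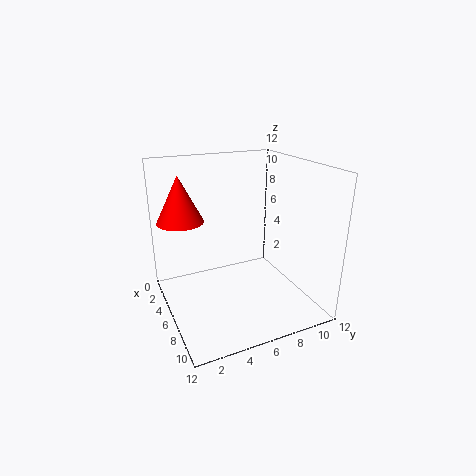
a = 3
b = 2
c = 7
s = 2
col = 'red'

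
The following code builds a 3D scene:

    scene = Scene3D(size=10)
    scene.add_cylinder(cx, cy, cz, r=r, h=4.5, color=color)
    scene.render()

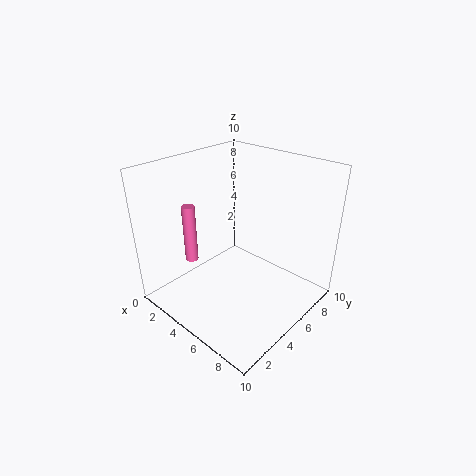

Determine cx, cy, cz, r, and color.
cx = 1, cy = 4, cz = 2, r = 0.5, color = 'hotpink'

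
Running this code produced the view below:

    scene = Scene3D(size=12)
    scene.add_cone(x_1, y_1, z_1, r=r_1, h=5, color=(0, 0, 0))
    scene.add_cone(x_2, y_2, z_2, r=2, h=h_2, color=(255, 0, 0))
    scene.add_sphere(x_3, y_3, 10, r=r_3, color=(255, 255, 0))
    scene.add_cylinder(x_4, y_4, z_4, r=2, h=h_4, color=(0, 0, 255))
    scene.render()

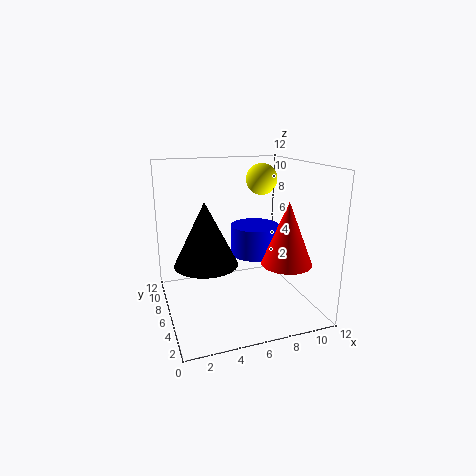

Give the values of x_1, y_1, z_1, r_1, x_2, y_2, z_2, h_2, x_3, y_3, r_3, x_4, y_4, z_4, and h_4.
x_1 = 3
y_1 = 5
z_1 = 4.5
r_1 = 2.5
x_2 = 9
y_2 = 3
z_2 = 4.5
h_2 = 5
x_3 = 10
y_3 = 10.5
r_3 = 1.5
x_4 = 7.5
y_4 = 6
z_4 = 4.5
h_4 = 2.5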